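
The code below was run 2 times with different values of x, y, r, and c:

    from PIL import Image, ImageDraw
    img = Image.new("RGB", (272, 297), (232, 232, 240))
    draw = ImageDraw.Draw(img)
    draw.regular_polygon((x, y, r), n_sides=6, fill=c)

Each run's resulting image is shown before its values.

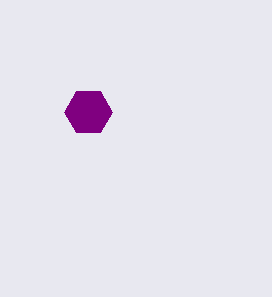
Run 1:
x = 88, y = 112, r = 24, c = 'purple'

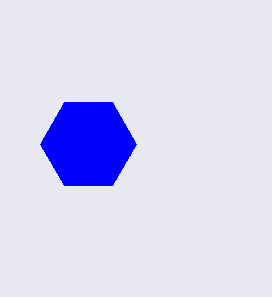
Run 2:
x = 88; y = 144; r = 48; c = 'blue'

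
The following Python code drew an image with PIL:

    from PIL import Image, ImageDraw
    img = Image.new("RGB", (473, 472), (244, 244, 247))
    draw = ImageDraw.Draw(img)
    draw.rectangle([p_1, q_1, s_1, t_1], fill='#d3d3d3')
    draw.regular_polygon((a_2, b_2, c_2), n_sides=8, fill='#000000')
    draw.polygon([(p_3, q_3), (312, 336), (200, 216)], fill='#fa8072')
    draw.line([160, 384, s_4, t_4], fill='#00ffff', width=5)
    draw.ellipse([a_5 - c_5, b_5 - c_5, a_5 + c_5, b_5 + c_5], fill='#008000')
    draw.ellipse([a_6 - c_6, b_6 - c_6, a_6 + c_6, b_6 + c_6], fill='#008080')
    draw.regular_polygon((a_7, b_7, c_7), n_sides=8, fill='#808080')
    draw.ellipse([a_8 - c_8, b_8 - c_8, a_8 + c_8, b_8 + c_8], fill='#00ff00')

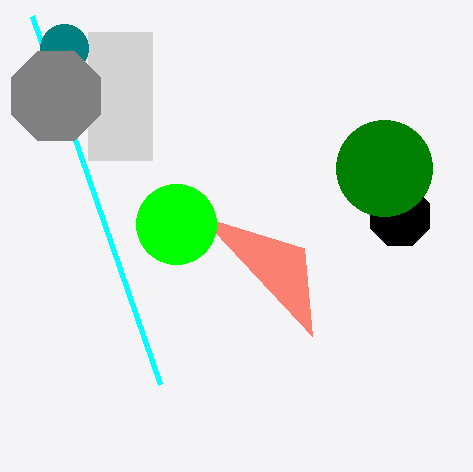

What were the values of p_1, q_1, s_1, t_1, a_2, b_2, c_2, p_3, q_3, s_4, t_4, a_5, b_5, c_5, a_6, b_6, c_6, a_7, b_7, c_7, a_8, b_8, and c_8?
p_1 = 88, q_1 = 32, s_1 = 152, t_1 = 160, a_2 = 400, b_2 = 216, c_2 = 32, p_3 = 304, q_3 = 248, s_4 = 32, t_4 = 16, a_5 = 384, b_5 = 168, c_5 = 48, a_6 = 64, b_6 = 48, c_6 = 24, a_7 = 56, b_7 = 96, c_7 = 48, a_8 = 176, b_8 = 224, c_8 = 40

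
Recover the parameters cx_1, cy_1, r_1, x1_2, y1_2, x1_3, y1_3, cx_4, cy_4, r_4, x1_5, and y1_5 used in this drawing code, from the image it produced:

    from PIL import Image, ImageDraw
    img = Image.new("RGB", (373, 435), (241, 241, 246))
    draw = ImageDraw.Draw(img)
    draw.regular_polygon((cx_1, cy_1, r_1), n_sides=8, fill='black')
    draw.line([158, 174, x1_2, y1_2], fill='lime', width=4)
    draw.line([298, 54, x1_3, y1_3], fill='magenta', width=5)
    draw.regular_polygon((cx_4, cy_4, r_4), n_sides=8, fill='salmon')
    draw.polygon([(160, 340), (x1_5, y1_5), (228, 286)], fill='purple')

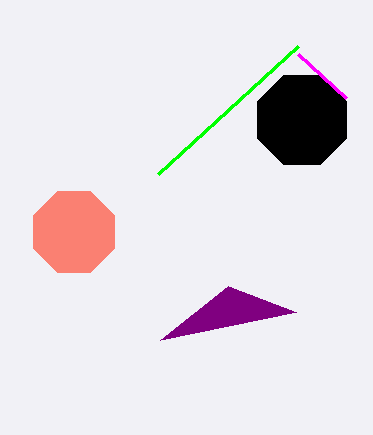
cx_1 = 302
cy_1 = 120
r_1 = 48
x1_2 = 298
y1_2 = 46
x1_3 = 346
y1_3 = 98
cx_4 = 74
cy_4 = 232
r_4 = 44
x1_5 = 296
y1_5 = 312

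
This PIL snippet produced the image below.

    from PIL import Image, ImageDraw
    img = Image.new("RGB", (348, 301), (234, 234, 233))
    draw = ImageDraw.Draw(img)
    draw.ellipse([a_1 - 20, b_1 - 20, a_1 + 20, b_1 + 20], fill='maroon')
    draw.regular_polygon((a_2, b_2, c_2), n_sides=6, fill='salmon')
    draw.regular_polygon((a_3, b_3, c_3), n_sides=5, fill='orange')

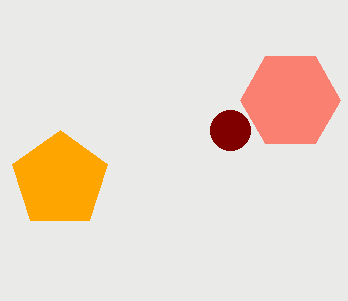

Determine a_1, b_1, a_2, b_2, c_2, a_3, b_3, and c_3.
a_1 = 230, b_1 = 130, a_2 = 290, b_2 = 100, c_2 = 50, a_3 = 60, b_3 = 180, c_3 = 50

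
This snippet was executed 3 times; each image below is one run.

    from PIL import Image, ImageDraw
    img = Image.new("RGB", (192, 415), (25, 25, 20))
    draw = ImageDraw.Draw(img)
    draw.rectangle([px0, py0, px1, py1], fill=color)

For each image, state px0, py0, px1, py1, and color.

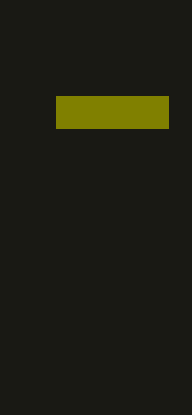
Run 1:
px0 = 56; py0 = 96; px1 = 168; py1 = 128; color = 'olive'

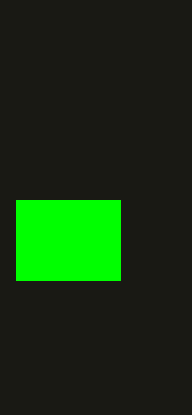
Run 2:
px0 = 16; py0 = 200; px1 = 120; py1 = 280; color = 'lime'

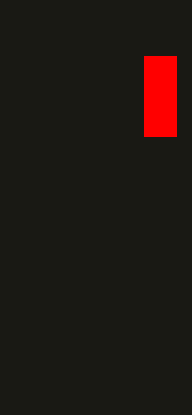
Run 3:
px0 = 144
py0 = 56
px1 = 176
py1 = 136
color = 'red'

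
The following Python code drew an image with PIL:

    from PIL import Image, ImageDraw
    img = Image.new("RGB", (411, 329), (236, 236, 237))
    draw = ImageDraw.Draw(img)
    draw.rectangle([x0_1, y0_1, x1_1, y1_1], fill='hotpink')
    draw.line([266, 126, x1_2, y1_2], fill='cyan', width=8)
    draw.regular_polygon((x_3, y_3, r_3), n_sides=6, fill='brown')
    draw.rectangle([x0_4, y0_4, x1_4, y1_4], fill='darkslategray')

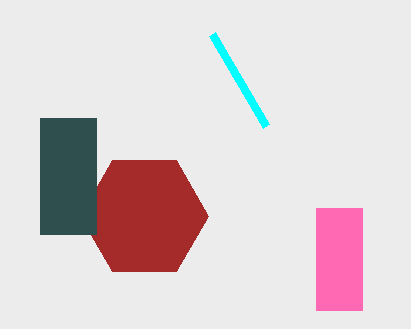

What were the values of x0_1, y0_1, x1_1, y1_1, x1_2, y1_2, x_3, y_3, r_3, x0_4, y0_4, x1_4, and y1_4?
x0_1 = 316; y0_1 = 208; x1_1 = 362; y1_1 = 310; x1_2 = 212; y1_2 = 34; x_3 = 144; y_3 = 216; r_3 = 64; x0_4 = 40; y0_4 = 118; x1_4 = 96; y1_4 = 234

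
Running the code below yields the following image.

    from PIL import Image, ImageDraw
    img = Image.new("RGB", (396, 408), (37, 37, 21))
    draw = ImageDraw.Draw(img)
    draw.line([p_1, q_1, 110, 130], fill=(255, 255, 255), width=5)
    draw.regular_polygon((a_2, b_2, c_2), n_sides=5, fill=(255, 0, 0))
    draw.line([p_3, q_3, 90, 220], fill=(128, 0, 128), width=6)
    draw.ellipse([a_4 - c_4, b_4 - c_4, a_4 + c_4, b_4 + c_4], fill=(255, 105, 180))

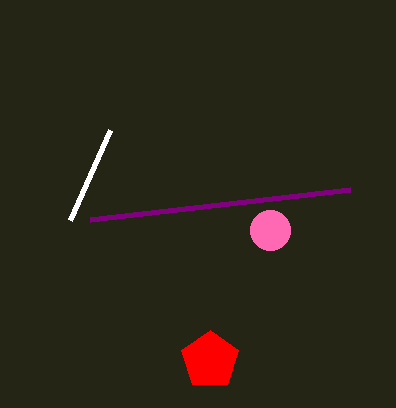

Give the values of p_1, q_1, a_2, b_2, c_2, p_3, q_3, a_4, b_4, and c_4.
p_1 = 70
q_1 = 220
a_2 = 210
b_2 = 360
c_2 = 30
p_3 = 350
q_3 = 190
a_4 = 270
b_4 = 230
c_4 = 20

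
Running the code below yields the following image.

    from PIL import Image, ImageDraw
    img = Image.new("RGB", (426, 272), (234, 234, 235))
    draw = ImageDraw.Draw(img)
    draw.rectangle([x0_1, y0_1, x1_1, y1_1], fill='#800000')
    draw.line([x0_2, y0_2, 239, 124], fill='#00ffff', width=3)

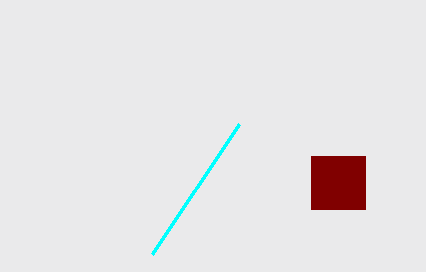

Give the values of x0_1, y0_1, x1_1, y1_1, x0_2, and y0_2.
x0_1 = 311; y0_1 = 156; x1_1 = 365; y1_1 = 209; x0_2 = 152; y0_2 = 254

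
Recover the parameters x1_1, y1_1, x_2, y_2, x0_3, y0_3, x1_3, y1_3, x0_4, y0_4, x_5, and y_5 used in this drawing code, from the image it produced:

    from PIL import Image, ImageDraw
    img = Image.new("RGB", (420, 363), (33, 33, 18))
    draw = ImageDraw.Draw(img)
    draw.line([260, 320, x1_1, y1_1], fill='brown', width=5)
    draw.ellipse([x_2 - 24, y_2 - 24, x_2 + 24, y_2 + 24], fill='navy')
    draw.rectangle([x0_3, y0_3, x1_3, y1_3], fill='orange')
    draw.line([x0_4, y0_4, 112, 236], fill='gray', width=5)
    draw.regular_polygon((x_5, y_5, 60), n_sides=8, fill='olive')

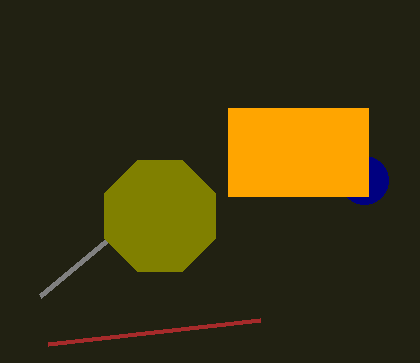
x1_1 = 48; y1_1 = 344; x_2 = 364; y_2 = 180; x0_3 = 228; y0_3 = 108; x1_3 = 368; y1_3 = 196; x0_4 = 40; y0_4 = 296; x_5 = 160; y_5 = 216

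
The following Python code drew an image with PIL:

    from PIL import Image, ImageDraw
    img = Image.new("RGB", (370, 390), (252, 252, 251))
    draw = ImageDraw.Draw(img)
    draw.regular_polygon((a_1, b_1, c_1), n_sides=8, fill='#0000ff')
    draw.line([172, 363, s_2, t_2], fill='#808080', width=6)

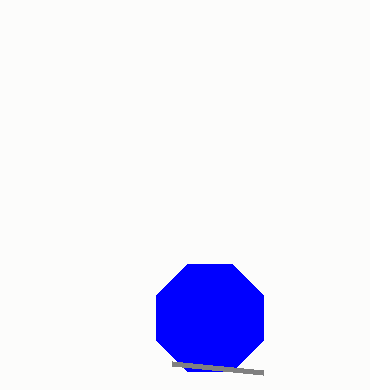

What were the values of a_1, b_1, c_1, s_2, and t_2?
a_1 = 210, b_1 = 318, c_1 = 58, s_2 = 263, t_2 = 372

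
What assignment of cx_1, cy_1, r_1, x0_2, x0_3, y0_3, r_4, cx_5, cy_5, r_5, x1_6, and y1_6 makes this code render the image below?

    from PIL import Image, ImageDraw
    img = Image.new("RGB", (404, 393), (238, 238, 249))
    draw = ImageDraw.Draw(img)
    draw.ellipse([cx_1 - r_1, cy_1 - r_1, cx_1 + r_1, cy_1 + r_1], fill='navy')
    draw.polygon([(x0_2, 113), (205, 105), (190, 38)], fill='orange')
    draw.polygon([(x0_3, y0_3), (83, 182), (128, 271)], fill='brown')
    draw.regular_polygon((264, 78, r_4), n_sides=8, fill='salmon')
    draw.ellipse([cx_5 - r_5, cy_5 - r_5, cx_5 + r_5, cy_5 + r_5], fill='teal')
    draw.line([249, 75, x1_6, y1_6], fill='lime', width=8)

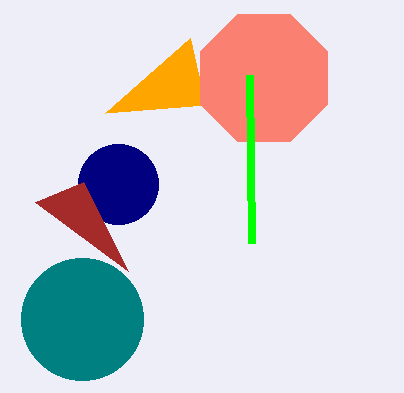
cx_1 = 118; cy_1 = 184; r_1 = 40; x0_2 = 105; x0_3 = 35; y0_3 = 202; r_4 = 69; cx_5 = 82; cy_5 = 319; r_5 = 61; x1_6 = 251; y1_6 = 243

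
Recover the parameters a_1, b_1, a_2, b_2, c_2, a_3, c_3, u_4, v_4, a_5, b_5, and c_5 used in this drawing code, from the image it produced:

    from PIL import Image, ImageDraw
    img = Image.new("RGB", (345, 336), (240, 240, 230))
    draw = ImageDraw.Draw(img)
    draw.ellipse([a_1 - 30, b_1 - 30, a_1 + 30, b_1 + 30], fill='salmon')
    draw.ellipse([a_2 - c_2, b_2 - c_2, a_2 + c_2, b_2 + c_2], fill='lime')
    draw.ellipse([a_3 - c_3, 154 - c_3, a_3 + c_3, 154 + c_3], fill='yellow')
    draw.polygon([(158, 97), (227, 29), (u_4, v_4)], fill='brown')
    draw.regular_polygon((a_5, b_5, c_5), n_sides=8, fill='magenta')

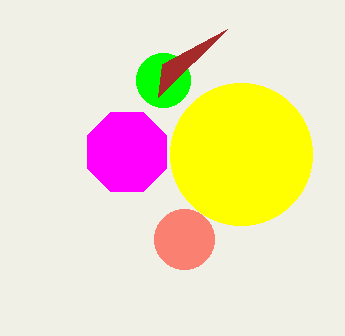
a_1 = 184; b_1 = 239; a_2 = 163; b_2 = 80; c_2 = 27; a_3 = 241; c_3 = 71; u_4 = 162; v_4 = 64; a_5 = 127; b_5 = 152; c_5 = 43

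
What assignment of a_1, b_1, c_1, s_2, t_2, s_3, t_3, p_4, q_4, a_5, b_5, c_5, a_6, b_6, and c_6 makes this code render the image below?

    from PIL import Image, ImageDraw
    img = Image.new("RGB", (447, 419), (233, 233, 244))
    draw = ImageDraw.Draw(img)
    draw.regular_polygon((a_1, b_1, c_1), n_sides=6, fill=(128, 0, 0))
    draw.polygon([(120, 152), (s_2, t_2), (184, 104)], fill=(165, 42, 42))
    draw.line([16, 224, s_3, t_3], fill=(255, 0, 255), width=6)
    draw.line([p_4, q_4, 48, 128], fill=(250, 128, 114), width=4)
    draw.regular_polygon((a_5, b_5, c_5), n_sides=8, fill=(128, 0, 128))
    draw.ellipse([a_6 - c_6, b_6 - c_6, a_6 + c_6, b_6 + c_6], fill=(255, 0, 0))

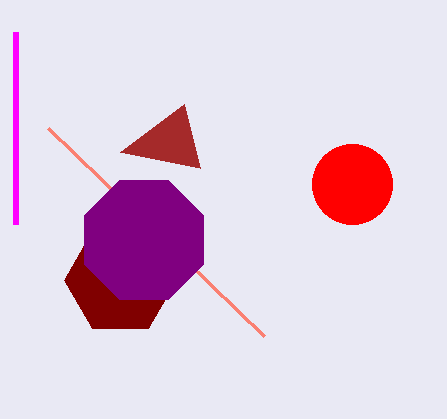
a_1 = 120; b_1 = 280; c_1 = 56; s_2 = 200; t_2 = 168; s_3 = 16; t_3 = 32; p_4 = 264; q_4 = 336; a_5 = 144; b_5 = 240; c_5 = 64; a_6 = 352; b_6 = 184; c_6 = 40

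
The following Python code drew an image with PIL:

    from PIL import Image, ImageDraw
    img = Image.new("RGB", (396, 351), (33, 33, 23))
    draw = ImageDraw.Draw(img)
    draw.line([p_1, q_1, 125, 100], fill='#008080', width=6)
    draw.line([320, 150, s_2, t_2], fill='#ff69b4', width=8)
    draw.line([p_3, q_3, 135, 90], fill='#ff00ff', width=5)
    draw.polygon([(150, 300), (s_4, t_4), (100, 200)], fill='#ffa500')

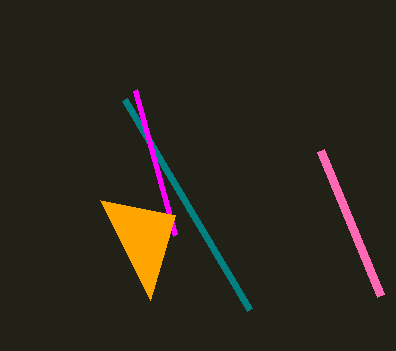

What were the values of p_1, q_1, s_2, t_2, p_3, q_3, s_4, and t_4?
p_1 = 250
q_1 = 310
s_2 = 380
t_2 = 295
p_3 = 175
q_3 = 235
s_4 = 175
t_4 = 215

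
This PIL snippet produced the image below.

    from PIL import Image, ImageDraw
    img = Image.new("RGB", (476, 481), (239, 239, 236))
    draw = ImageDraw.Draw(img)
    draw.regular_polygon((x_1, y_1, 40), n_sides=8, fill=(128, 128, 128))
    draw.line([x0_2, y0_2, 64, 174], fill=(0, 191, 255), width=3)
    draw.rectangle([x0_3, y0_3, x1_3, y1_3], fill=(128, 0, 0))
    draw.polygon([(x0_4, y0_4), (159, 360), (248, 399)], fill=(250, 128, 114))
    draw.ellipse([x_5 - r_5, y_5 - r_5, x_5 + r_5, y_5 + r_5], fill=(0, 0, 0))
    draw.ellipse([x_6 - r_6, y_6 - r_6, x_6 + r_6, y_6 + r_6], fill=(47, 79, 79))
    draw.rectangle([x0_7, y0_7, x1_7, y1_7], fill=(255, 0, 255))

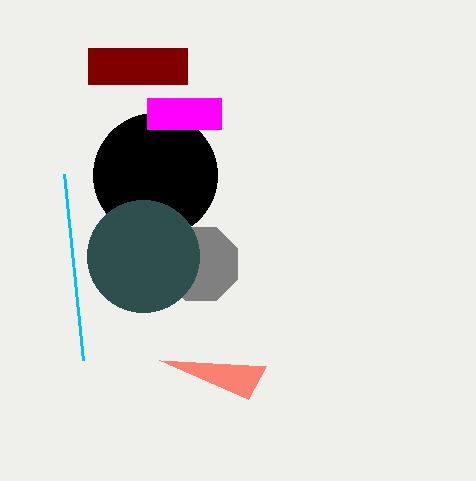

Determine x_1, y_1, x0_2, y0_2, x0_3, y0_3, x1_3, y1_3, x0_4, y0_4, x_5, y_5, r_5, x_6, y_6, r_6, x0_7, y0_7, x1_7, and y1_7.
x_1 = 201
y_1 = 264
x0_2 = 83
y0_2 = 360
x0_3 = 88
y0_3 = 48
x1_3 = 187
y1_3 = 84
x0_4 = 266
y0_4 = 366
x_5 = 155
y_5 = 175
r_5 = 62
x_6 = 143
y_6 = 256
r_6 = 56
x0_7 = 147
y0_7 = 98
x1_7 = 221
y1_7 = 129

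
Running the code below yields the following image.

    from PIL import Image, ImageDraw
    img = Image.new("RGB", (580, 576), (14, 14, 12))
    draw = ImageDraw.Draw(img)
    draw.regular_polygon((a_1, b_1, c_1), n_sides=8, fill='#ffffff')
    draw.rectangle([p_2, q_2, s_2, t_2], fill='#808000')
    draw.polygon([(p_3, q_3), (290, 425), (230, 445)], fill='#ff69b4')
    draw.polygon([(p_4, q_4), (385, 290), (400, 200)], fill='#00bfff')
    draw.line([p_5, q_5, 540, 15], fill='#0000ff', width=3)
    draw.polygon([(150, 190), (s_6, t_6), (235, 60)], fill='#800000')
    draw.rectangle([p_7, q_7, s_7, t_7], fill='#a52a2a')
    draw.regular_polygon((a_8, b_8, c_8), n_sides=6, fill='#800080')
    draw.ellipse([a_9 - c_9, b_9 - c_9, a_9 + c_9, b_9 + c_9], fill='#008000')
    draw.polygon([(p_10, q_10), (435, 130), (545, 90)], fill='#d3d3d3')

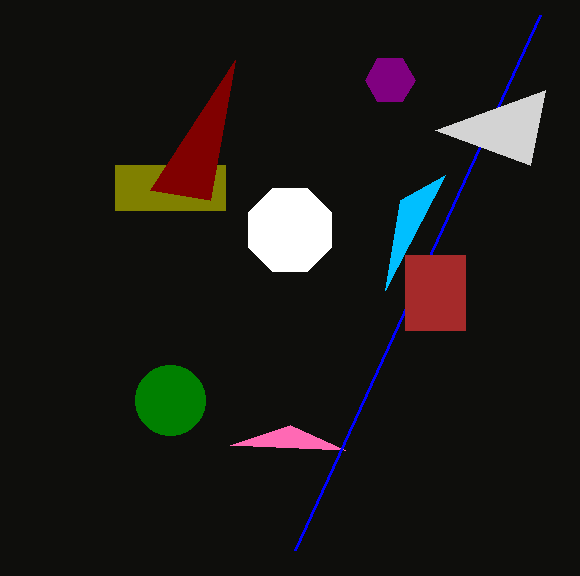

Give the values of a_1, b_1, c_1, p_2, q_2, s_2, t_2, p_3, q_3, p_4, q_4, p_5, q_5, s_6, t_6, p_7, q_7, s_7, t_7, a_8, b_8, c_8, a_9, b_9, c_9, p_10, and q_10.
a_1 = 290
b_1 = 230
c_1 = 45
p_2 = 115
q_2 = 165
s_2 = 225
t_2 = 210
p_3 = 345
q_3 = 450
p_4 = 445
q_4 = 175
p_5 = 295
q_5 = 550
s_6 = 210
t_6 = 200
p_7 = 405
q_7 = 255
s_7 = 465
t_7 = 330
a_8 = 390
b_8 = 80
c_8 = 25
a_9 = 170
b_9 = 400
c_9 = 35
p_10 = 530
q_10 = 165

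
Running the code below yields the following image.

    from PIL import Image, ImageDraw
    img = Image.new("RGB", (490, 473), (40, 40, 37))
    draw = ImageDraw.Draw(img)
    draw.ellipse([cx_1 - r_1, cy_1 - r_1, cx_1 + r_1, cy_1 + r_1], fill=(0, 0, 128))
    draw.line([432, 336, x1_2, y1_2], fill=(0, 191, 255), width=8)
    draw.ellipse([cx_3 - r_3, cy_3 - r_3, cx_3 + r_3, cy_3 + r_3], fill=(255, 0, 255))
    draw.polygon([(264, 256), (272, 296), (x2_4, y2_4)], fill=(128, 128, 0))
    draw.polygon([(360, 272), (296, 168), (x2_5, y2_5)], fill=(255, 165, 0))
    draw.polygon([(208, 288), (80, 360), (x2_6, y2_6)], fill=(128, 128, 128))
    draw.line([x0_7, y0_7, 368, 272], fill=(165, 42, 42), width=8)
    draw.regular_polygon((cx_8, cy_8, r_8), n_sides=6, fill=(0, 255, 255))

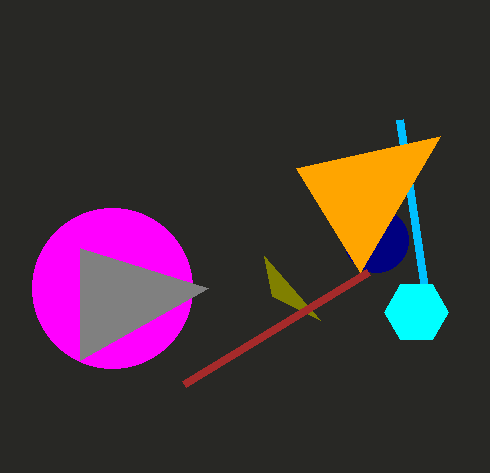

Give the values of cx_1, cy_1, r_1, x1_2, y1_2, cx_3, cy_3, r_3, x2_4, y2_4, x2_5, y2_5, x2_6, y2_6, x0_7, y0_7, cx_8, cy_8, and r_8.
cx_1 = 376, cy_1 = 240, r_1 = 32, x1_2 = 400, y1_2 = 120, cx_3 = 112, cy_3 = 288, r_3 = 80, x2_4 = 320, y2_4 = 320, x2_5 = 440, y2_5 = 136, x2_6 = 80, y2_6 = 248, x0_7 = 184, y0_7 = 384, cx_8 = 416, cy_8 = 312, r_8 = 32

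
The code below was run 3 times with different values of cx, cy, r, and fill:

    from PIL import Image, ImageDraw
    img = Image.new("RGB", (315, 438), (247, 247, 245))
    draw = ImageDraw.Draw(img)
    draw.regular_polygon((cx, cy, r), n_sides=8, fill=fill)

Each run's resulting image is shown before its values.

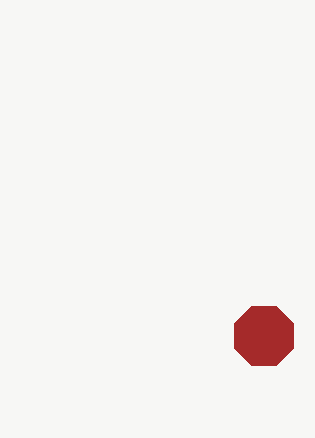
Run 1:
cx = 264, cy = 336, r = 32, fill = 'brown'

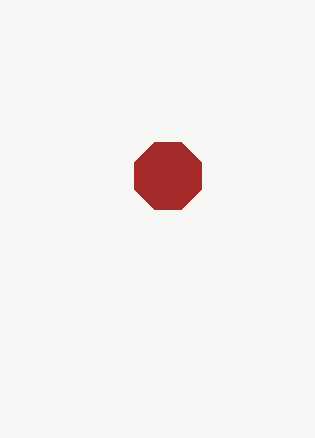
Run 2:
cx = 168; cy = 176; r = 36; fill = 'brown'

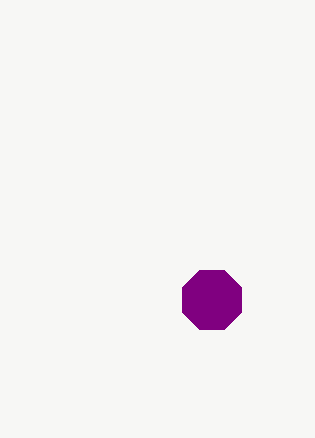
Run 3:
cx = 212
cy = 300
r = 32
fill = 'purple'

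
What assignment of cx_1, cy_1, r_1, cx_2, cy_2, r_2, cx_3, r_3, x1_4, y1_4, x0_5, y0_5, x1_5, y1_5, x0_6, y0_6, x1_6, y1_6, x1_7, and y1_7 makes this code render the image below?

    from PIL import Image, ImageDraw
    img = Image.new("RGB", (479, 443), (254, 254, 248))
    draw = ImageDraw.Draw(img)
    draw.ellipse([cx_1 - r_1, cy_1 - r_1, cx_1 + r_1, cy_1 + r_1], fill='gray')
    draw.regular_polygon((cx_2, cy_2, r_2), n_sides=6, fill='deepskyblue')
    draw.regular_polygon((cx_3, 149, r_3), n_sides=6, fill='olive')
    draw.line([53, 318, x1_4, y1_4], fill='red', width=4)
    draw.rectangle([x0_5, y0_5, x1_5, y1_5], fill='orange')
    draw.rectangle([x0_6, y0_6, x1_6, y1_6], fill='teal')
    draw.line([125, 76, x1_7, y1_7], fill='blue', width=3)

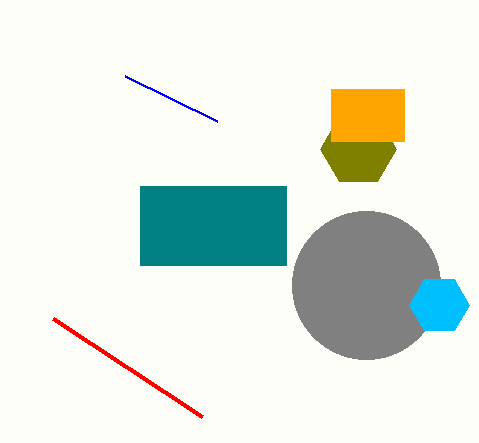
cx_1 = 366
cy_1 = 285
r_1 = 74
cx_2 = 439
cy_2 = 305
r_2 = 30
cx_3 = 358
r_3 = 38
x1_4 = 202
y1_4 = 416
x0_5 = 331
y0_5 = 89
x1_5 = 404
y1_5 = 141
x0_6 = 140
y0_6 = 186
x1_6 = 286
y1_6 = 265
x1_7 = 217
y1_7 = 121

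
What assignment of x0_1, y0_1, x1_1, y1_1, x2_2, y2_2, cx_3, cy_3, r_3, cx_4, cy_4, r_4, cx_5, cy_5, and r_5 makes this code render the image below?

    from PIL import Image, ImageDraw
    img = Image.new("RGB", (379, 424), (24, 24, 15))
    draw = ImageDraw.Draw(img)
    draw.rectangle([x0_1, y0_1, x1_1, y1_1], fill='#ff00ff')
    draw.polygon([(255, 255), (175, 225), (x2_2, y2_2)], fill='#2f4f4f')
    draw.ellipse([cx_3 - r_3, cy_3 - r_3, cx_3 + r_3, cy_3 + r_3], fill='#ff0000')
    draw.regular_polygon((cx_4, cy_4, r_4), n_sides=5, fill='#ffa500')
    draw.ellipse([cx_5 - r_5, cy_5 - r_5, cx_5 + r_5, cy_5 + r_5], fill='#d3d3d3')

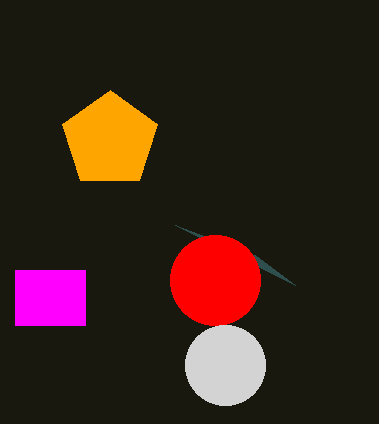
x0_1 = 15, y0_1 = 270, x1_1 = 85, y1_1 = 325, x2_2 = 295, y2_2 = 285, cx_3 = 215, cy_3 = 280, r_3 = 45, cx_4 = 110, cy_4 = 140, r_4 = 50, cx_5 = 225, cy_5 = 365, r_5 = 40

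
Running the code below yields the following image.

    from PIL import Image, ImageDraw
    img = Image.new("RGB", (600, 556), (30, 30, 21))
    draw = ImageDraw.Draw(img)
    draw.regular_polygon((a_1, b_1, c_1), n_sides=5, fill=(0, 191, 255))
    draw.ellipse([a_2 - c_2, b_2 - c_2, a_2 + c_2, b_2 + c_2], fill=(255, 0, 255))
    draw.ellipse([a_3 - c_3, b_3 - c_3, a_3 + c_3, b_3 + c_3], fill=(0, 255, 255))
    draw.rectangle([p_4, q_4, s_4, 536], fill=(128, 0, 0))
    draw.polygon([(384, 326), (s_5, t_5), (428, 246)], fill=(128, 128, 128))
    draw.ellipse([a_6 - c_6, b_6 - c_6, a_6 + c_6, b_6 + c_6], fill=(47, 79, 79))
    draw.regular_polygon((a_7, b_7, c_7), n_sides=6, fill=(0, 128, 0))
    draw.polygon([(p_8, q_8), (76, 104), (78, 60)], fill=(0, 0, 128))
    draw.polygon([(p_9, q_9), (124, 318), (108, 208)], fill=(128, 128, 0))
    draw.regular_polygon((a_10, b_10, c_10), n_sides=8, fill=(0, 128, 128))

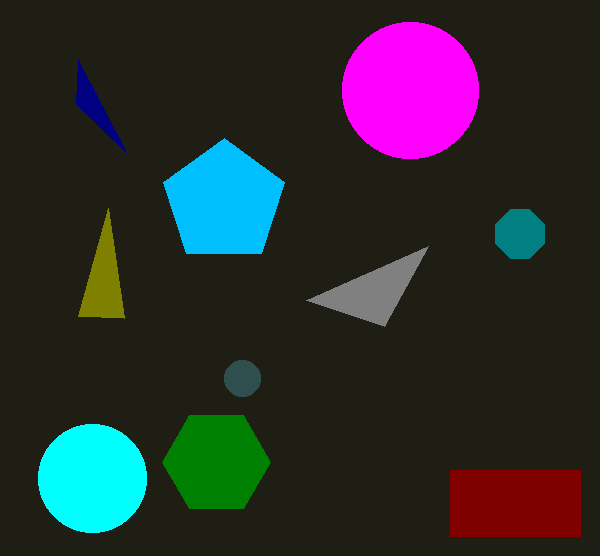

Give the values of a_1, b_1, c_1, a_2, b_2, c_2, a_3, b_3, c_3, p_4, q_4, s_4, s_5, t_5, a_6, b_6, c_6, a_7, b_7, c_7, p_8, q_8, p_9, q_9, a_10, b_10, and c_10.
a_1 = 224
b_1 = 202
c_1 = 64
a_2 = 410
b_2 = 90
c_2 = 68
a_3 = 92
b_3 = 478
c_3 = 54
p_4 = 450
q_4 = 470
s_4 = 580
s_5 = 306
t_5 = 300
a_6 = 242
b_6 = 378
c_6 = 18
a_7 = 216
b_7 = 462
c_7 = 54
p_8 = 126
q_8 = 152
p_9 = 78
q_9 = 316
a_10 = 520
b_10 = 234
c_10 = 26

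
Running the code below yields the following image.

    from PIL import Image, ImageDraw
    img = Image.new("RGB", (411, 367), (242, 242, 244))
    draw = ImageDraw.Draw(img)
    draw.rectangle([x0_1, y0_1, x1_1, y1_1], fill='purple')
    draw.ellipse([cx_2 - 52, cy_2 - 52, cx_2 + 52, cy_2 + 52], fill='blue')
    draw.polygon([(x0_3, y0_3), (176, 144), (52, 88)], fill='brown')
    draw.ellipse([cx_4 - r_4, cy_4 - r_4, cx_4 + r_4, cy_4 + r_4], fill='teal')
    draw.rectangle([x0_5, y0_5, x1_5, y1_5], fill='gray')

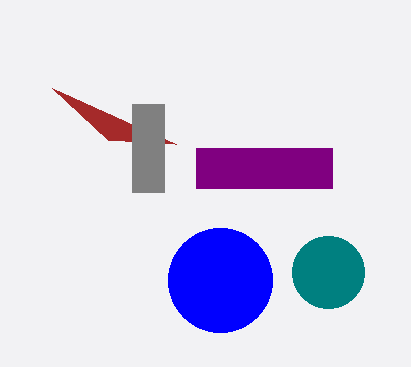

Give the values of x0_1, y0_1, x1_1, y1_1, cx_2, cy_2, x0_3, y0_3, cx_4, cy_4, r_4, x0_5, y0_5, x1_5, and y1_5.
x0_1 = 196, y0_1 = 148, x1_1 = 332, y1_1 = 188, cx_2 = 220, cy_2 = 280, x0_3 = 108, y0_3 = 140, cx_4 = 328, cy_4 = 272, r_4 = 36, x0_5 = 132, y0_5 = 104, x1_5 = 164, y1_5 = 192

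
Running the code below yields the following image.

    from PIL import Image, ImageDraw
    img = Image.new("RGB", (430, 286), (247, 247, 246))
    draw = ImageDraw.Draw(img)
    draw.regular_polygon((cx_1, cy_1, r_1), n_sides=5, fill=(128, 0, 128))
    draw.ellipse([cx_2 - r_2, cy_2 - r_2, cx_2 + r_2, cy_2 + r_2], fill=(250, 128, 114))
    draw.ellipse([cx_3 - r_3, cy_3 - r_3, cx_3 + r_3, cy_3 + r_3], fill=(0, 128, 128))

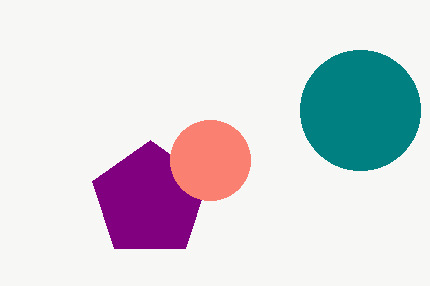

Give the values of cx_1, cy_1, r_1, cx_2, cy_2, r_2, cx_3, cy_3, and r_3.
cx_1 = 150; cy_1 = 200; r_1 = 60; cx_2 = 210; cy_2 = 160; r_2 = 40; cx_3 = 360; cy_3 = 110; r_3 = 60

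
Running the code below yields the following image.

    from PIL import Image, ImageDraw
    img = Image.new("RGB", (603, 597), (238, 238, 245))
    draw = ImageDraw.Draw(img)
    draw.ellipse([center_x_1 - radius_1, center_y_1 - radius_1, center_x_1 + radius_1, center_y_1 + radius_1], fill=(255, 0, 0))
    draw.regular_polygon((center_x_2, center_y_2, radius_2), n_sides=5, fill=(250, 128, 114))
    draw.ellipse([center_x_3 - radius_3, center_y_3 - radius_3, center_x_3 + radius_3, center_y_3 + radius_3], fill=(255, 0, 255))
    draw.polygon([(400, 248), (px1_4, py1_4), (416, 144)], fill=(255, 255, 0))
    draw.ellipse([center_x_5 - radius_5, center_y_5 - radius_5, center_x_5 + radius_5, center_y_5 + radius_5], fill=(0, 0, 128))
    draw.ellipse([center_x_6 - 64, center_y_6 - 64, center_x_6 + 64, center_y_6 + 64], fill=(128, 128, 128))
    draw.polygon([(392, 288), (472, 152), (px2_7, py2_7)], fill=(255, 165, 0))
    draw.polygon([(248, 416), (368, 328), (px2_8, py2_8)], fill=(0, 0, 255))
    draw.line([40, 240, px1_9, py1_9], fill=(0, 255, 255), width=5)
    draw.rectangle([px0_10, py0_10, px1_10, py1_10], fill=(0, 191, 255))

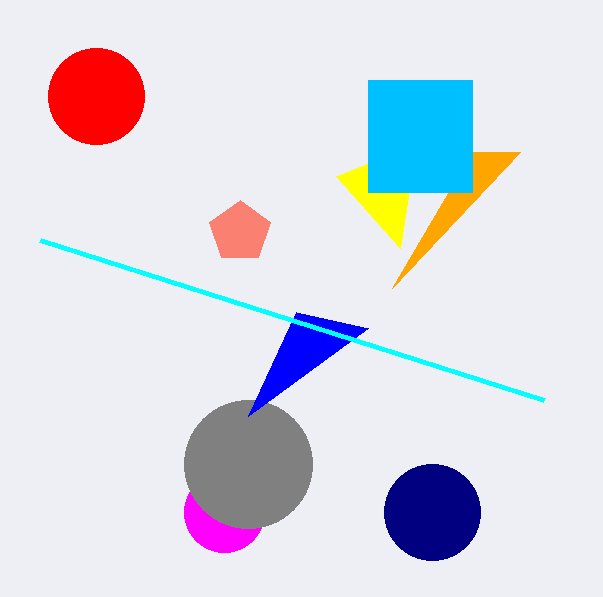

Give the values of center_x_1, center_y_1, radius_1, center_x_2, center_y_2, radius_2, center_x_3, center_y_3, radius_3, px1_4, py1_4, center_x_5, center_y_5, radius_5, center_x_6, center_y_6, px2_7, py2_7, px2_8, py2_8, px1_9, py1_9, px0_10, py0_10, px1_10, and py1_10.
center_x_1 = 96; center_y_1 = 96; radius_1 = 48; center_x_2 = 240; center_y_2 = 232; radius_2 = 32; center_x_3 = 224; center_y_3 = 512; radius_3 = 40; px1_4 = 336; py1_4 = 176; center_x_5 = 432; center_y_5 = 512; radius_5 = 48; center_x_6 = 248; center_y_6 = 464; px2_7 = 520; py2_7 = 152; px2_8 = 296; py2_8 = 312; px1_9 = 544; py1_9 = 400; px0_10 = 368; py0_10 = 80; px1_10 = 472; py1_10 = 192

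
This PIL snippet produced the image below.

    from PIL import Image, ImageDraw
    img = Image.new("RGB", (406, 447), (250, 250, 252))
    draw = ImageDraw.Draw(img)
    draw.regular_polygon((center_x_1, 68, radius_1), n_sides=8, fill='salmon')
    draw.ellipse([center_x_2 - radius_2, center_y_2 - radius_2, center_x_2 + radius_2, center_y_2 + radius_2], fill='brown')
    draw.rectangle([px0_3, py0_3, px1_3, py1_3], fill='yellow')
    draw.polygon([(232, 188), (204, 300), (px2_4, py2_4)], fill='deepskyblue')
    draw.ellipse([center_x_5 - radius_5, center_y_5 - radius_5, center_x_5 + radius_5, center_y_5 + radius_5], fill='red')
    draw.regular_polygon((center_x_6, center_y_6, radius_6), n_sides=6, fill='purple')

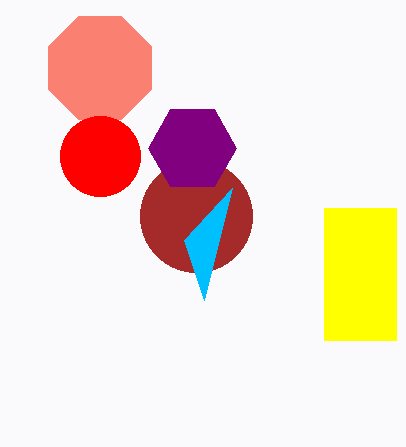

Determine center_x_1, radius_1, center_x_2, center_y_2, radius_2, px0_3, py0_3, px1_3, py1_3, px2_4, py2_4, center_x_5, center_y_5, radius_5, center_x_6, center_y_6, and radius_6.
center_x_1 = 100
radius_1 = 56
center_x_2 = 196
center_y_2 = 216
radius_2 = 56
px0_3 = 324
py0_3 = 208
px1_3 = 396
py1_3 = 340
px2_4 = 184
py2_4 = 240
center_x_5 = 100
center_y_5 = 156
radius_5 = 40
center_x_6 = 192
center_y_6 = 148
radius_6 = 44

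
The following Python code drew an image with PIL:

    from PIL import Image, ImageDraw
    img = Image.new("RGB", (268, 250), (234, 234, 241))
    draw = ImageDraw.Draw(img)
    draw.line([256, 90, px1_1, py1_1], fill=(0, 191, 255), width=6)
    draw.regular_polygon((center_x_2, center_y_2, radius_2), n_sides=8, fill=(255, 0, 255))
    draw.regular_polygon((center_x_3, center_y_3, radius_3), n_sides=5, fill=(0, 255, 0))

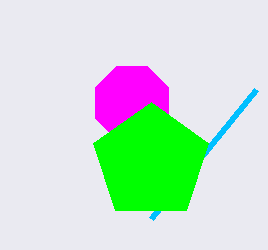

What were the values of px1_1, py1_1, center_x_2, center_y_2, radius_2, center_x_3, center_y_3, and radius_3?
px1_1 = 151; py1_1 = 219; center_x_2 = 132; center_y_2 = 103; radius_2 = 40; center_x_3 = 151; center_y_3 = 162; radius_3 = 60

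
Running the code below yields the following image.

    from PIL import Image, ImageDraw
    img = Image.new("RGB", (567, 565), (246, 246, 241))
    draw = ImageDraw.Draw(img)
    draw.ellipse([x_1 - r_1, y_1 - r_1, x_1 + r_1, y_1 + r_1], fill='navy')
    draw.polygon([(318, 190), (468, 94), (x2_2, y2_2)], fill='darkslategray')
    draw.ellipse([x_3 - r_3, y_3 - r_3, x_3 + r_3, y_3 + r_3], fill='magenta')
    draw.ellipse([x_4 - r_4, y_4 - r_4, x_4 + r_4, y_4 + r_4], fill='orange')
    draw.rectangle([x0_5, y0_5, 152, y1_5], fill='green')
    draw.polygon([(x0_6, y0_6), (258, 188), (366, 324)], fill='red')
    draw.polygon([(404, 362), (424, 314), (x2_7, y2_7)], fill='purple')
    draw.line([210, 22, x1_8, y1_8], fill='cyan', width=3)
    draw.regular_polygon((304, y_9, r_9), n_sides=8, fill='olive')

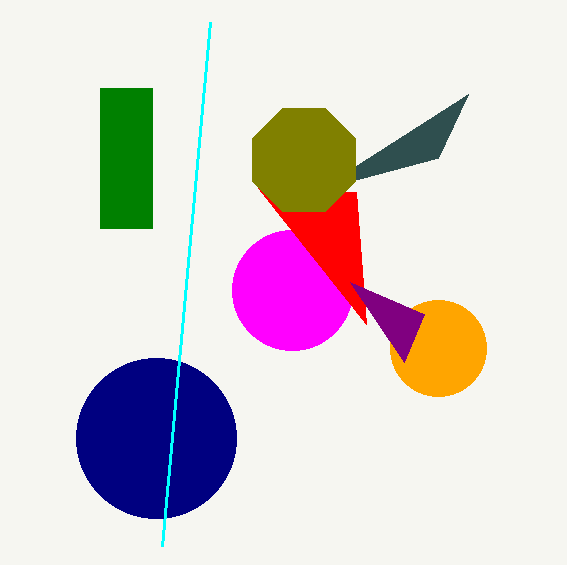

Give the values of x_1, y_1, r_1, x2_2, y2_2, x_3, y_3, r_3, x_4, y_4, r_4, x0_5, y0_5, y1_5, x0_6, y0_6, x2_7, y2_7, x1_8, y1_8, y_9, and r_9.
x_1 = 156
y_1 = 438
r_1 = 80
x2_2 = 438
y2_2 = 158
x_3 = 292
y_3 = 290
r_3 = 60
x_4 = 438
y_4 = 348
r_4 = 48
x0_5 = 100
y0_5 = 88
y1_5 = 228
x0_6 = 356
y0_6 = 192
x2_7 = 350
y2_7 = 282
x1_8 = 162
y1_8 = 546
y_9 = 160
r_9 = 56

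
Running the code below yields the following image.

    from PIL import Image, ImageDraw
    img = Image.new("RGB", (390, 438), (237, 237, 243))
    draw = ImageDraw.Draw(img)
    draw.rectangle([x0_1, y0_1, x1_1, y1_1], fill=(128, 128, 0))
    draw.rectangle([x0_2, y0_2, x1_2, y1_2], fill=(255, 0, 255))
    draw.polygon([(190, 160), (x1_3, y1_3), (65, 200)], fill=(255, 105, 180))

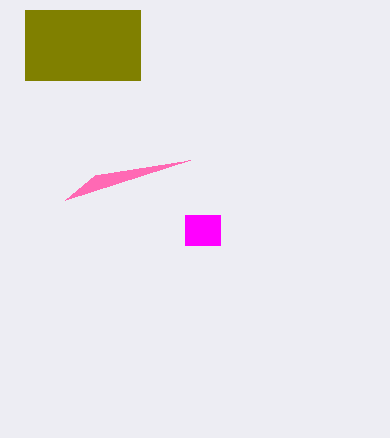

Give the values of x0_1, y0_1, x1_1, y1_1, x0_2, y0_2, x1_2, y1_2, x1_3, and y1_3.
x0_1 = 25
y0_1 = 10
x1_1 = 140
y1_1 = 80
x0_2 = 185
y0_2 = 215
x1_2 = 220
y1_2 = 245
x1_3 = 95
y1_3 = 175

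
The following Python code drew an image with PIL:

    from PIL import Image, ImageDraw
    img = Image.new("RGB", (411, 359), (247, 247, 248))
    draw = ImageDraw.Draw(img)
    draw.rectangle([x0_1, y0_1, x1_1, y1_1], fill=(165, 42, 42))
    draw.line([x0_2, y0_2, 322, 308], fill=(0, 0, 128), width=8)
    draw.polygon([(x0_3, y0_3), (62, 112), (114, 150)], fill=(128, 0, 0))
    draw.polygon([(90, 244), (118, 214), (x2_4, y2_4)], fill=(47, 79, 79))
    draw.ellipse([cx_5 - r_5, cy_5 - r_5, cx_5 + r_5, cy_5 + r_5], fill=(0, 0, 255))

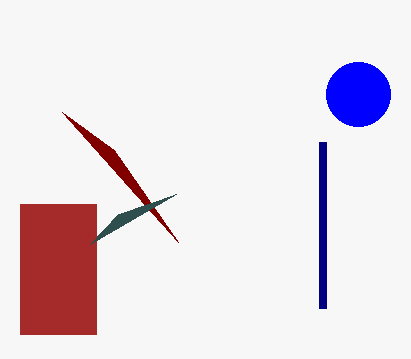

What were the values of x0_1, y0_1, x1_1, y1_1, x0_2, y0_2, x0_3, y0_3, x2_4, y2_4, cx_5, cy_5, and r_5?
x0_1 = 20; y0_1 = 204; x1_1 = 96; y1_1 = 334; x0_2 = 322; y0_2 = 142; x0_3 = 178; y0_3 = 242; x2_4 = 176; y2_4 = 194; cx_5 = 358; cy_5 = 94; r_5 = 32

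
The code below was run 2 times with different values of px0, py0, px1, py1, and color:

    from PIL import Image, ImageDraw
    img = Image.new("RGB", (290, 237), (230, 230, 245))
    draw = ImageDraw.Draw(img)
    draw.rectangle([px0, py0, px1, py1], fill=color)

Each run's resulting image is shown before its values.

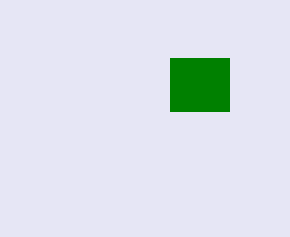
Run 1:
px0 = 170, py0 = 58, px1 = 229, py1 = 111, color = 'green'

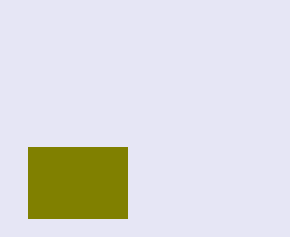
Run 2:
px0 = 28, py0 = 147, px1 = 127, py1 = 218, color = 'olive'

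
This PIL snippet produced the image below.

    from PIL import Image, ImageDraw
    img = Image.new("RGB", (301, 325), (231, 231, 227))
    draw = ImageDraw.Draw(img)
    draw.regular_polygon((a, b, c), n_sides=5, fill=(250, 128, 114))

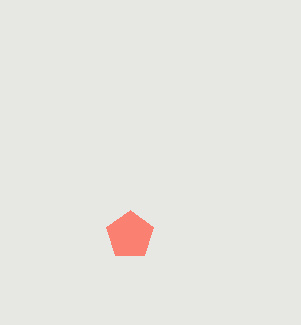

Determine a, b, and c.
a = 130, b = 235, c = 25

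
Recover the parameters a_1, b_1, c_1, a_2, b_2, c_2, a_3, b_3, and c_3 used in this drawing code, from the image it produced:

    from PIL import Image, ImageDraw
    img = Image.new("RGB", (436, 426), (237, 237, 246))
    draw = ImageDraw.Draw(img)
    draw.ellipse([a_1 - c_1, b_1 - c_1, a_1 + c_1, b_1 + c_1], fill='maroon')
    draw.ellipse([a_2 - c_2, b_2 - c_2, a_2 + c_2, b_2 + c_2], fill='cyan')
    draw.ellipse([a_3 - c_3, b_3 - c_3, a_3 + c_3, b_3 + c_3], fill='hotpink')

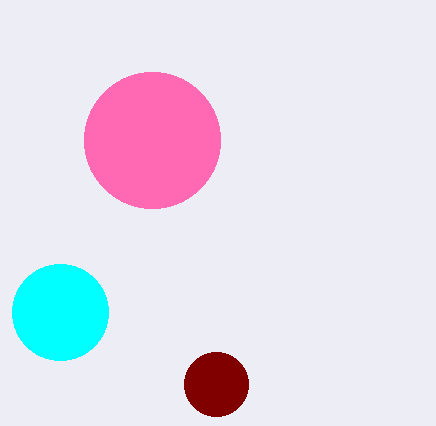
a_1 = 216; b_1 = 384; c_1 = 32; a_2 = 60; b_2 = 312; c_2 = 48; a_3 = 152; b_3 = 140; c_3 = 68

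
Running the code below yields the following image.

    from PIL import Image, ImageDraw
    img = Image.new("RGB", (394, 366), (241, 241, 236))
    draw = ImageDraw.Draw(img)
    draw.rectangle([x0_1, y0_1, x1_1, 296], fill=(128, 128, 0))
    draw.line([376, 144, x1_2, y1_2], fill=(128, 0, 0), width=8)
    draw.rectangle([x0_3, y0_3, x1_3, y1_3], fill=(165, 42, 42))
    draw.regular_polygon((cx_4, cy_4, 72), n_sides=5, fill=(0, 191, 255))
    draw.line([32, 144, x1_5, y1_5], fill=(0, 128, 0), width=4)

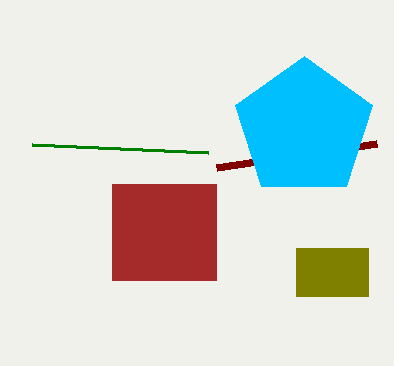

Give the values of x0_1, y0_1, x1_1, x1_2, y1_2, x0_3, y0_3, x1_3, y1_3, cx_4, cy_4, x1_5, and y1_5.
x0_1 = 296; y0_1 = 248; x1_1 = 368; x1_2 = 216; y1_2 = 168; x0_3 = 112; y0_3 = 184; x1_3 = 216; y1_3 = 280; cx_4 = 304; cy_4 = 128; x1_5 = 208; y1_5 = 152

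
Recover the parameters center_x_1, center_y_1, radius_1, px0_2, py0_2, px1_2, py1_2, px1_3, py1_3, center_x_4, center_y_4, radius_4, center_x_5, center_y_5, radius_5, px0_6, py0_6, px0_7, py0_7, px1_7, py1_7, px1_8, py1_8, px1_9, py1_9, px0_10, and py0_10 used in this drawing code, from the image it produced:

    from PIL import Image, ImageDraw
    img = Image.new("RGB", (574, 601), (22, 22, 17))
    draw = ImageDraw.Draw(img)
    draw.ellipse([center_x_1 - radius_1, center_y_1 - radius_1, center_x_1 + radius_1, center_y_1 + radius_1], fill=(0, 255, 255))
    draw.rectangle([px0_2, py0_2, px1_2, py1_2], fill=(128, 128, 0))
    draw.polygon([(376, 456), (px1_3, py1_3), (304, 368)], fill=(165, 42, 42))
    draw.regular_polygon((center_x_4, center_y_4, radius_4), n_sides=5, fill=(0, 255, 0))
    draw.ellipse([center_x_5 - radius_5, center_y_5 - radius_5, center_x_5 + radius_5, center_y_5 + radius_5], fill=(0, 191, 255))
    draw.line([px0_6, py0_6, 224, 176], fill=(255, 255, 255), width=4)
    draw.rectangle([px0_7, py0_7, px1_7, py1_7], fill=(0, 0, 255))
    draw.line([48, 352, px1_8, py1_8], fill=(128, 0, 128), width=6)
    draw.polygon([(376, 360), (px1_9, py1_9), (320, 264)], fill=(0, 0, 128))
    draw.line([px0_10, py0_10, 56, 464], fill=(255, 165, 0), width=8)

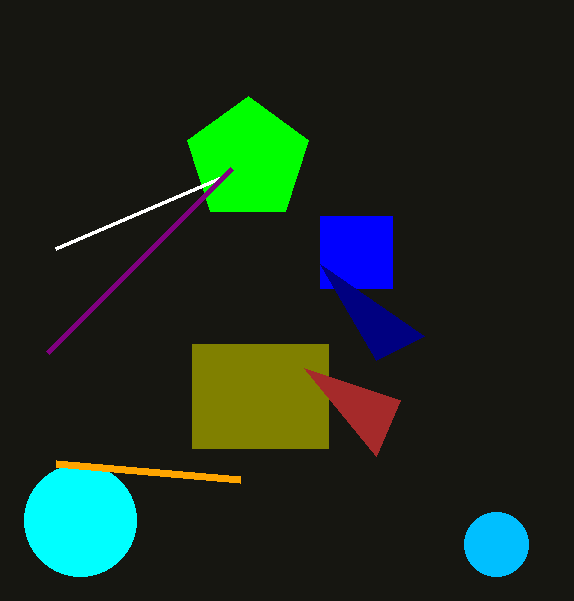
center_x_1 = 80, center_y_1 = 520, radius_1 = 56, px0_2 = 192, py0_2 = 344, px1_2 = 328, py1_2 = 448, px1_3 = 400, py1_3 = 400, center_x_4 = 248, center_y_4 = 160, radius_4 = 64, center_x_5 = 496, center_y_5 = 544, radius_5 = 32, px0_6 = 56, py0_6 = 248, px0_7 = 320, py0_7 = 216, px1_7 = 392, py1_7 = 288, px1_8 = 232, py1_8 = 168, px1_9 = 424, py1_9 = 336, px0_10 = 240, py0_10 = 480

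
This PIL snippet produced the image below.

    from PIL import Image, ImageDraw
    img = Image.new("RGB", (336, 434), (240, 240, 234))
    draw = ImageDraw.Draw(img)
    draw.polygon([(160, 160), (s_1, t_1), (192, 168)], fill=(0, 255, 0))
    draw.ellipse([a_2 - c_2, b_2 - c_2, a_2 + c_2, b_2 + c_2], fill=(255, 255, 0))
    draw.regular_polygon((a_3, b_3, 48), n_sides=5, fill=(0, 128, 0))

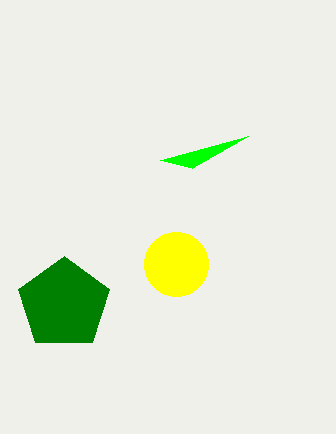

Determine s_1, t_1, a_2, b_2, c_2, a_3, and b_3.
s_1 = 248, t_1 = 136, a_2 = 176, b_2 = 264, c_2 = 32, a_3 = 64, b_3 = 304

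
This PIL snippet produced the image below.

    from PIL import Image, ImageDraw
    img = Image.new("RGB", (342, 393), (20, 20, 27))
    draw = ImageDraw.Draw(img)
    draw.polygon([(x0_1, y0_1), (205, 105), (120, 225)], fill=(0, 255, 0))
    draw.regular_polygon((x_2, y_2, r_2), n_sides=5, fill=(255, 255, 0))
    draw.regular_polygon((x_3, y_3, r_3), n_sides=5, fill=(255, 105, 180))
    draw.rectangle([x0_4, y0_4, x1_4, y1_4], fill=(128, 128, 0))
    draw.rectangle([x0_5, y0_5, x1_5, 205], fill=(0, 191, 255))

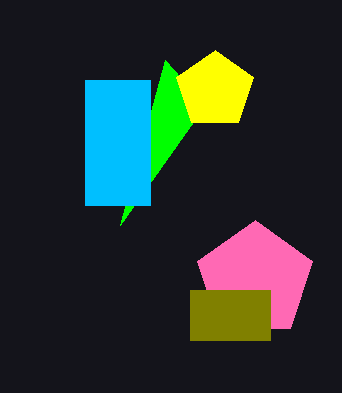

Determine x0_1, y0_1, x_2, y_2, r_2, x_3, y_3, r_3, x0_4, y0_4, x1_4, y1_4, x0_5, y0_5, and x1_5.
x0_1 = 165; y0_1 = 60; x_2 = 215; y_2 = 90; r_2 = 40; x_3 = 255; y_3 = 280; r_3 = 60; x0_4 = 190; y0_4 = 290; x1_4 = 270; y1_4 = 340; x0_5 = 85; y0_5 = 80; x1_5 = 150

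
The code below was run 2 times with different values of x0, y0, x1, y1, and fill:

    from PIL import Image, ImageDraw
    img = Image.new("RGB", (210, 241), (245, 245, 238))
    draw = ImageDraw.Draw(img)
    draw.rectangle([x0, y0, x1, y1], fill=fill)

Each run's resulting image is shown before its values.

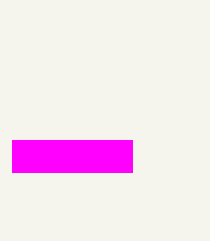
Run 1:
x0 = 12; y0 = 140; x1 = 132; y1 = 172; fill = 'magenta'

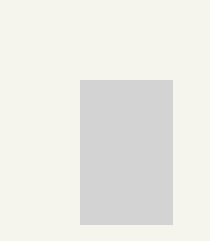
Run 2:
x0 = 80
y0 = 80
x1 = 172
y1 = 224
fill = 'lightgray'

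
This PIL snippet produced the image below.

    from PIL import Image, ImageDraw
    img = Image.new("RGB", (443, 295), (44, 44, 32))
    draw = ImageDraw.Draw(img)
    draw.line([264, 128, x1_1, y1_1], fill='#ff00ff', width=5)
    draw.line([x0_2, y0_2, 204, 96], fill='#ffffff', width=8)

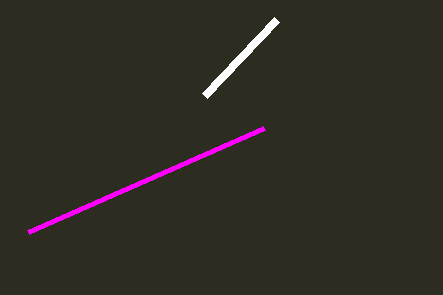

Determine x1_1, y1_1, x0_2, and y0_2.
x1_1 = 28, y1_1 = 232, x0_2 = 276, y0_2 = 20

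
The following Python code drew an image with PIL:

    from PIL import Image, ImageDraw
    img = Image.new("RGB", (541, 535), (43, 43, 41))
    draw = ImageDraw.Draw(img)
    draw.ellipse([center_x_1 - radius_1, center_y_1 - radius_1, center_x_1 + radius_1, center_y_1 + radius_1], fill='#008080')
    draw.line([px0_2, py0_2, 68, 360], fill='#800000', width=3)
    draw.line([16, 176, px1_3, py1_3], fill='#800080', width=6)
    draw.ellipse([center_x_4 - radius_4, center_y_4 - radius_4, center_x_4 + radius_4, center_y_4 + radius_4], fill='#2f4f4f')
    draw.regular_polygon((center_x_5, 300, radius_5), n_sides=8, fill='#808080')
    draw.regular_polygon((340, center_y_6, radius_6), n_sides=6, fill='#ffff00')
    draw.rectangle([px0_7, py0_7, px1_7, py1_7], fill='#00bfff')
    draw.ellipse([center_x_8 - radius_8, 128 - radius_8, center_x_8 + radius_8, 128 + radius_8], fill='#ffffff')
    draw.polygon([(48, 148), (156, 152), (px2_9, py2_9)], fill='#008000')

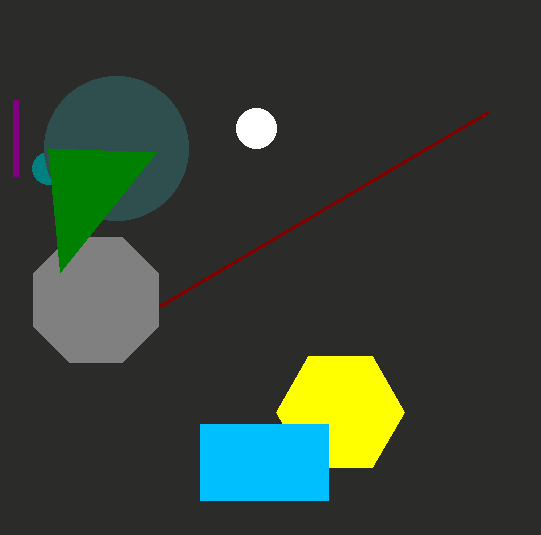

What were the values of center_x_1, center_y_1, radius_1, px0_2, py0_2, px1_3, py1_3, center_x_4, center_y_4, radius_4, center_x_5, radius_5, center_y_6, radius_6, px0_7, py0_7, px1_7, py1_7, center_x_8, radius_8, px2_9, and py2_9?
center_x_1 = 48, center_y_1 = 168, radius_1 = 16, px0_2 = 488, py0_2 = 112, px1_3 = 16, py1_3 = 100, center_x_4 = 116, center_y_4 = 148, radius_4 = 72, center_x_5 = 96, radius_5 = 68, center_y_6 = 412, radius_6 = 64, px0_7 = 200, py0_7 = 424, px1_7 = 328, py1_7 = 500, center_x_8 = 256, radius_8 = 20, px2_9 = 60, py2_9 = 272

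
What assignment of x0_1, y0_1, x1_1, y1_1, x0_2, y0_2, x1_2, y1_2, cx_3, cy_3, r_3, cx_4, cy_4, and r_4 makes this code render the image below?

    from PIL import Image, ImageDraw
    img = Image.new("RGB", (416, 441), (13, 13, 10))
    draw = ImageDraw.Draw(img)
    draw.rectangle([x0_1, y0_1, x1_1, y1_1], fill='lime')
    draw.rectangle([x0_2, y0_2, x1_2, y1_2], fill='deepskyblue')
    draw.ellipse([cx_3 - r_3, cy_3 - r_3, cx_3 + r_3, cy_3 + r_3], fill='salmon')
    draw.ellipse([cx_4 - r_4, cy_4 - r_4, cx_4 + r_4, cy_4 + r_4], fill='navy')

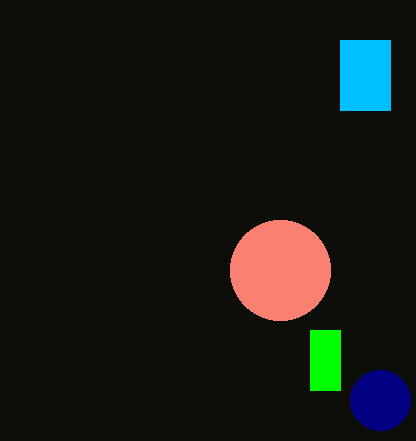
x0_1 = 310; y0_1 = 330; x1_1 = 340; y1_1 = 390; x0_2 = 340; y0_2 = 40; x1_2 = 390; y1_2 = 110; cx_3 = 280; cy_3 = 270; r_3 = 50; cx_4 = 380; cy_4 = 400; r_4 = 30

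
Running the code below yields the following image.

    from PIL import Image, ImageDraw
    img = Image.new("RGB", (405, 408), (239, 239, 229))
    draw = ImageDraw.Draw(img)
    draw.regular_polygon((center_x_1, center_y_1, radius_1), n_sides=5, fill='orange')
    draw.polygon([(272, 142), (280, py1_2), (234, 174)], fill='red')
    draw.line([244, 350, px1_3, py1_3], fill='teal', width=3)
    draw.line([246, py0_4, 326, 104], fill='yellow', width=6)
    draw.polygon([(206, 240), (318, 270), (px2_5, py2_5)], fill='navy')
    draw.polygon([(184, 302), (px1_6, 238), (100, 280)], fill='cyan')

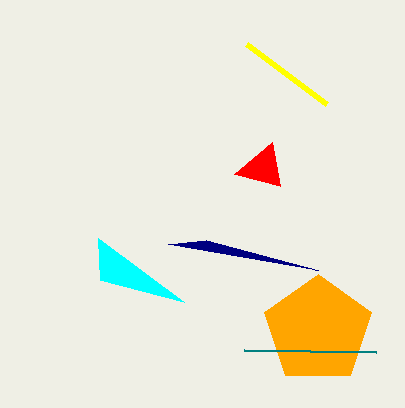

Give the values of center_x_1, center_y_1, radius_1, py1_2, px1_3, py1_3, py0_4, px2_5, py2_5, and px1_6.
center_x_1 = 318, center_y_1 = 330, radius_1 = 56, py1_2 = 186, px1_3 = 376, py1_3 = 352, py0_4 = 44, px2_5 = 168, py2_5 = 244, px1_6 = 98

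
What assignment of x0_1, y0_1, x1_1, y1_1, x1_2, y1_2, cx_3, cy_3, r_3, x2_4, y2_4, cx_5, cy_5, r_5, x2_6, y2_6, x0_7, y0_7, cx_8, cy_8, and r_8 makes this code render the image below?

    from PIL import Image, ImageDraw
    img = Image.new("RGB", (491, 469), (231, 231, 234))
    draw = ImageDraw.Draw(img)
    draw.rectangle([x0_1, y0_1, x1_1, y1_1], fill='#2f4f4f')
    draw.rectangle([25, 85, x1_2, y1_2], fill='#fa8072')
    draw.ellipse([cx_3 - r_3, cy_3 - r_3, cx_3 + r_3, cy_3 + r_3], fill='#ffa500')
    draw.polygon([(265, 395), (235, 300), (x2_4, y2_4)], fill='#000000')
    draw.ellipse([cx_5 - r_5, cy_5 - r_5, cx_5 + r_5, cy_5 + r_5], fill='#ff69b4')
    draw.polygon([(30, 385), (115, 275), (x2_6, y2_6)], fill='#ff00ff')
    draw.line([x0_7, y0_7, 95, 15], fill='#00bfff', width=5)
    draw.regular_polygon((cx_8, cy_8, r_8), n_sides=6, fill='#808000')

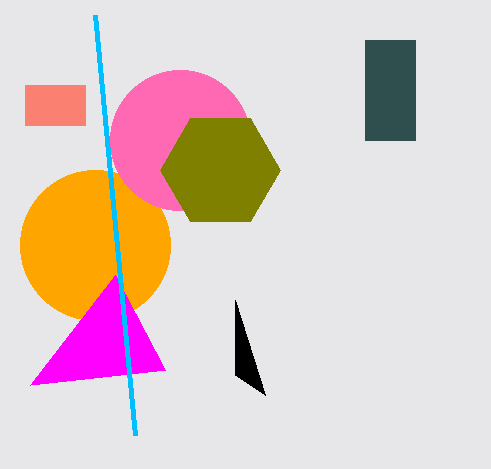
x0_1 = 365; y0_1 = 40; x1_1 = 415; y1_1 = 140; x1_2 = 85; y1_2 = 125; cx_3 = 95; cy_3 = 245; r_3 = 75; x2_4 = 235; y2_4 = 375; cx_5 = 180; cy_5 = 140; r_5 = 70; x2_6 = 165; y2_6 = 370; x0_7 = 135; y0_7 = 435; cx_8 = 220; cy_8 = 170; r_8 = 60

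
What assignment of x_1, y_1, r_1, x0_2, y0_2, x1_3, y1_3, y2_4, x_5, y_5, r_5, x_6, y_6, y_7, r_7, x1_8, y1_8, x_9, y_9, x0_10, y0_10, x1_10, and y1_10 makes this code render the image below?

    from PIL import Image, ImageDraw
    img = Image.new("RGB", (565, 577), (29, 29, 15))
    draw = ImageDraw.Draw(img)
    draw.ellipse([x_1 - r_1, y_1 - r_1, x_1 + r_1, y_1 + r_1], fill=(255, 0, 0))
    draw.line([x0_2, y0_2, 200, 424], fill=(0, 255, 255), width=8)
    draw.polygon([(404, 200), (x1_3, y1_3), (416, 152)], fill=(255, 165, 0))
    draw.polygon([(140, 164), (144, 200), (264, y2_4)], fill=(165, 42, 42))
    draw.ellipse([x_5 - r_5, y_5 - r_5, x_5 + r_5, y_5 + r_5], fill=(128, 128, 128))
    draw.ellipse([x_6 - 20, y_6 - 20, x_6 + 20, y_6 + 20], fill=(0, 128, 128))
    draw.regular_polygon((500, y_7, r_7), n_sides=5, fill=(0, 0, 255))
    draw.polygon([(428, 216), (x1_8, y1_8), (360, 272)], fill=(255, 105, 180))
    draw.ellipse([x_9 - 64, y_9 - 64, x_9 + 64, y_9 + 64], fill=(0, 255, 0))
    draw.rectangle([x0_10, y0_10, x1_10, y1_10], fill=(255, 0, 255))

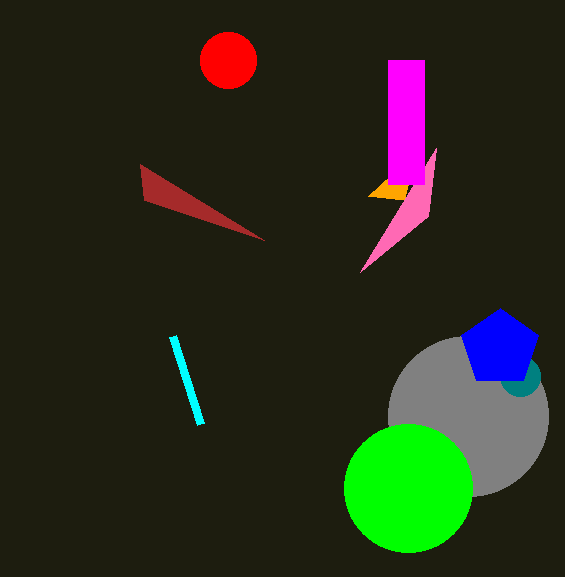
x_1 = 228; y_1 = 60; r_1 = 28; x0_2 = 172; y0_2 = 336; x1_3 = 368; y1_3 = 196; y2_4 = 240; x_5 = 468; y_5 = 416; r_5 = 80; x_6 = 520; y_6 = 376; y_7 = 348; r_7 = 40; x1_8 = 436; y1_8 = 148; x_9 = 408; y_9 = 488; x0_10 = 388; y0_10 = 60; x1_10 = 424; y1_10 = 184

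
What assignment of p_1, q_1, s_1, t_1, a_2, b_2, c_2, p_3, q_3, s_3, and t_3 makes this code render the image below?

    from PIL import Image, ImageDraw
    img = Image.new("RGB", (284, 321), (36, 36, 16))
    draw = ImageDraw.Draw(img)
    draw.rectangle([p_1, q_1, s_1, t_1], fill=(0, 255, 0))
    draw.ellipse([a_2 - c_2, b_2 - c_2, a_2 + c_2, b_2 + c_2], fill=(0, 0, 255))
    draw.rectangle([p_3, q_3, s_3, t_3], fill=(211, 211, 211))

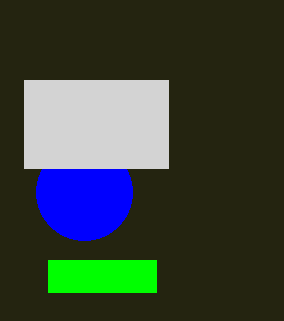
p_1 = 48; q_1 = 260; s_1 = 156; t_1 = 292; a_2 = 84; b_2 = 192; c_2 = 48; p_3 = 24; q_3 = 80; s_3 = 168; t_3 = 168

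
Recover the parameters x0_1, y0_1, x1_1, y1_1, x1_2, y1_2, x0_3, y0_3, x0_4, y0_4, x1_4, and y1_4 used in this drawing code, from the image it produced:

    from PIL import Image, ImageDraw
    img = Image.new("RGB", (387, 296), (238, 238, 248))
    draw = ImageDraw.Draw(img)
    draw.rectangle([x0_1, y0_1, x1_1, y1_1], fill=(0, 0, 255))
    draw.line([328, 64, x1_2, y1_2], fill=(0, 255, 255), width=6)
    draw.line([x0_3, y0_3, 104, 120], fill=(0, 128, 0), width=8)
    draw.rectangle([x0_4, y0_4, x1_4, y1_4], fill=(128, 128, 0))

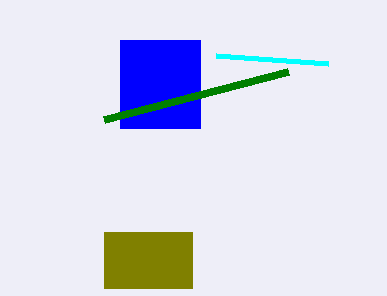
x0_1 = 120; y0_1 = 40; x1_1 = 200; y1_1 = 128; x1_2 = 216; y1_2 = 56; x0_3 = 288; y0_3 = 72; x0_4 = 104; y0_4 = 232; x1_4 = 192; y1_4 = 288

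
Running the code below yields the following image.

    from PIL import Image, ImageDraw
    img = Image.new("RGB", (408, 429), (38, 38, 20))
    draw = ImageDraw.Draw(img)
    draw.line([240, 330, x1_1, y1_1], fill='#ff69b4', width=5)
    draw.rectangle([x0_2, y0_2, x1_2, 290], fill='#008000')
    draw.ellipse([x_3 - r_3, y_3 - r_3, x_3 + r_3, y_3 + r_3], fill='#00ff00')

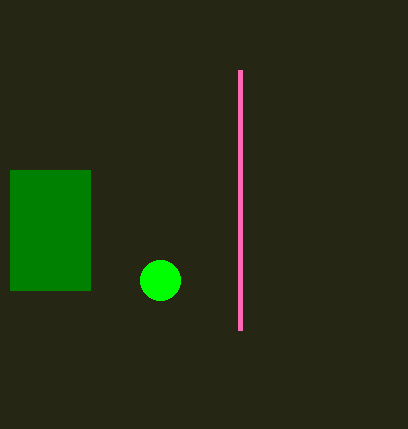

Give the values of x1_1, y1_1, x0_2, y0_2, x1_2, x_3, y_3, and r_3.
x1_1 = 240, y1_1 = 70, x0_2 = 10, y0_2 = 170, x1_2 = 90, x_3 = 160, y_3 = 280, r_3 = 20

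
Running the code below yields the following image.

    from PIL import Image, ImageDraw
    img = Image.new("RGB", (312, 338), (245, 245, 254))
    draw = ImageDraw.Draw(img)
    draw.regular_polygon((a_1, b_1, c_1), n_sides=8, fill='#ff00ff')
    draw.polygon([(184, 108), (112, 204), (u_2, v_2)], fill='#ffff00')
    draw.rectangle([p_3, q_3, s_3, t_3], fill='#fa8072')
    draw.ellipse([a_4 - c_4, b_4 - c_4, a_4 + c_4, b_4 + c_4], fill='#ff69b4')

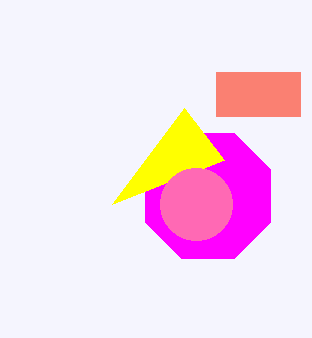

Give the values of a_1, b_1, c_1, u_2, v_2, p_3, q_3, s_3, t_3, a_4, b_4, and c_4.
a_1 = 208
b_1 = 196
c_1 = 68
u_2 = 224
v_2 = 160
p_3 = 216
q_3 = 72
s_3 = 300
t_3 = 116
a_4 = 196
b_4 = 204
c_4 = 36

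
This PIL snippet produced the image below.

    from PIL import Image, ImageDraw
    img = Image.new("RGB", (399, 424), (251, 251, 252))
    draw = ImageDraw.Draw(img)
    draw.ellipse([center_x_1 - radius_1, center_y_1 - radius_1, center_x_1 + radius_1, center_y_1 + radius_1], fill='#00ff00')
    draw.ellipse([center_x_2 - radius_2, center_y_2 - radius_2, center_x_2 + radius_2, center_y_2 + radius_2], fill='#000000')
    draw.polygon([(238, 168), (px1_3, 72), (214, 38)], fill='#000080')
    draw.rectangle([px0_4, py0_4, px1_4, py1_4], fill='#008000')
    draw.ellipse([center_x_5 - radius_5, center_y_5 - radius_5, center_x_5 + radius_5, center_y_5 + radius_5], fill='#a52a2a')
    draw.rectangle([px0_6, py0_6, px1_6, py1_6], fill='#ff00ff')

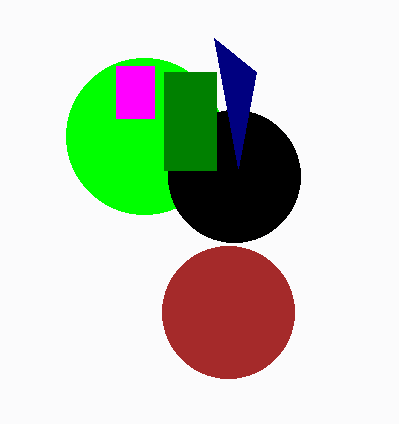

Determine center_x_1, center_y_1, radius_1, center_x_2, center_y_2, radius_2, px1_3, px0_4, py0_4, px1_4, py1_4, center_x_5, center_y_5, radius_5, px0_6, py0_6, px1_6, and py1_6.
center_x_1 = 144, center_y_1 = 136, radius_1 = 78, center_x_2 = 234, center_y_2 = 176, radius_2 = 66, px1_3 = 256, px0_4 = 164, py0_4 = 72, px1_4 = 216, py1_4 = 170, center_x_5 = 228, center_y_5 = 312, radius_5 = 66, px0_6 = 116, py0_6 = 66, px1_6 = 154, py1_6 = 118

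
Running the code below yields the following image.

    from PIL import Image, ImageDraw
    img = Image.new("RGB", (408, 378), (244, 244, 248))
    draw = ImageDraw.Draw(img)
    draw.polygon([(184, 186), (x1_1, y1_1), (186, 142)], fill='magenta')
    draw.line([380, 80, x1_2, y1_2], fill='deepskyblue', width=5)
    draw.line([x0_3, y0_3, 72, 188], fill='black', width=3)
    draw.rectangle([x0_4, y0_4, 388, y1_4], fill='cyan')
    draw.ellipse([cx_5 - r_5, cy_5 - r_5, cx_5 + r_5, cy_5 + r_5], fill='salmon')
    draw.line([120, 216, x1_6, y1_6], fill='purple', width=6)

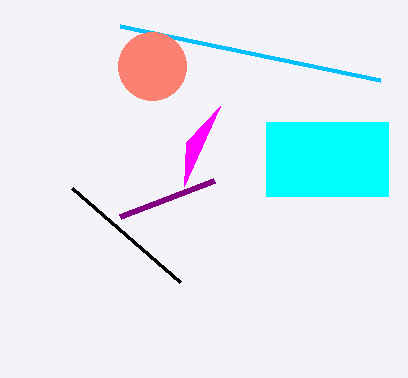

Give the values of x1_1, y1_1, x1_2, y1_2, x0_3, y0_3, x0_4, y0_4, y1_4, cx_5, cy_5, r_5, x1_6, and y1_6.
x1_1 = 220, y1_1 = 106, x1_2 = 120, y1_2 = 26, x0_3 = 180, y0_3 = 282, x0_4 = 266, y0_4 = 122, y1_4 = 196, cx_5 = 152, cy_5 = 66, r_5 = 34, x1_6 = 214, y1_6 = 180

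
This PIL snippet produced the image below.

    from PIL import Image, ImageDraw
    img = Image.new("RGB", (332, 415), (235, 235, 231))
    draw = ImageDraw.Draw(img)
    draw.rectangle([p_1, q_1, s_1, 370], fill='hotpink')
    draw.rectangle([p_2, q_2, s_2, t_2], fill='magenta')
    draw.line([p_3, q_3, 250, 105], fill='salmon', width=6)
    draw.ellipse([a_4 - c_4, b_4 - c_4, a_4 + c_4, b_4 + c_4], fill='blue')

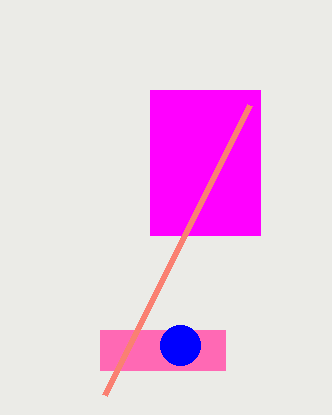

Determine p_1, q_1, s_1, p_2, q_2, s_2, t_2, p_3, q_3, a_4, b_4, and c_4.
p_1 = 100
q_1 = 330
s_1 = 225
p_2 = 150
q_2 = 90
s_2 = 260
t_2 = 235
p_3 = 105
q_3 = 395
a_4 = 180
b_4 = 345
c_4 = 20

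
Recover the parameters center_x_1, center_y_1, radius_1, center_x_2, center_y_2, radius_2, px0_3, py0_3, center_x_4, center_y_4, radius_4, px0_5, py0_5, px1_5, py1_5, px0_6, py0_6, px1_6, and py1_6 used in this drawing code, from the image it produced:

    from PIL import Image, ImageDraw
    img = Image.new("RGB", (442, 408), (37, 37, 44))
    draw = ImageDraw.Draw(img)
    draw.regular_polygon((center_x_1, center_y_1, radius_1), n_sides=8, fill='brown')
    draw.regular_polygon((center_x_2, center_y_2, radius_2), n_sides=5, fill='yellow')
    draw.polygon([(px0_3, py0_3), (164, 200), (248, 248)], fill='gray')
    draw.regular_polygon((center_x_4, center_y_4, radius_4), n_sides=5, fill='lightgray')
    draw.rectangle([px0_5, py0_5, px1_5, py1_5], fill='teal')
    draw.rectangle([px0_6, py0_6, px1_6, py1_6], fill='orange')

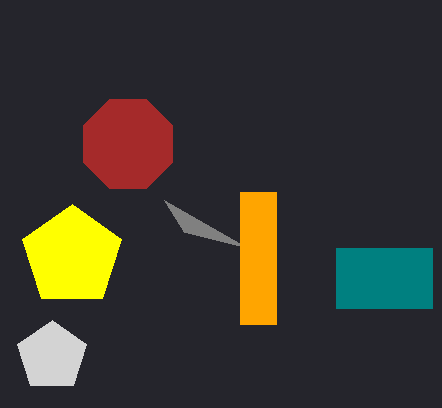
center_x_1 = 128; center_y_1 = 144; radius_1 = 48; center_x_2 = 72; center_y_2 = 256; radius_2 = 52; px0_3 = 184; py0_3 = 232; center_x_4 = 52; center_y_4 = 356; radius_4 = 36; px0_5 = 336; py0_5 = 248; px1_5 = 432; py1_5 = 308; px0_6 = 240; py0_6 = 192; px1_6 = 276; py1_6 = 324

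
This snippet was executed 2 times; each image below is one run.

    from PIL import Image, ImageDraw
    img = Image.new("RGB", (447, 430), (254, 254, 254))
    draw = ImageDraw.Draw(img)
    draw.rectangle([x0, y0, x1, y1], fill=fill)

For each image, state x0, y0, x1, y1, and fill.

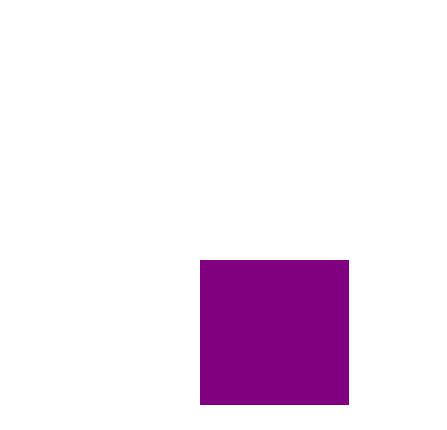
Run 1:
x0 = 200; y0 = 260; x1 = 348; y1 = 404; fill = 'purple'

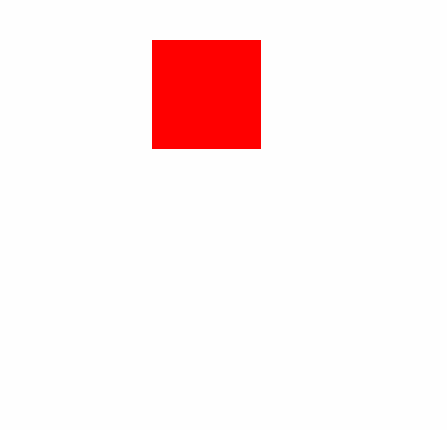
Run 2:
x0 = 152, y0 = 40, x1 = 260, y1 = 148, fill = 'red'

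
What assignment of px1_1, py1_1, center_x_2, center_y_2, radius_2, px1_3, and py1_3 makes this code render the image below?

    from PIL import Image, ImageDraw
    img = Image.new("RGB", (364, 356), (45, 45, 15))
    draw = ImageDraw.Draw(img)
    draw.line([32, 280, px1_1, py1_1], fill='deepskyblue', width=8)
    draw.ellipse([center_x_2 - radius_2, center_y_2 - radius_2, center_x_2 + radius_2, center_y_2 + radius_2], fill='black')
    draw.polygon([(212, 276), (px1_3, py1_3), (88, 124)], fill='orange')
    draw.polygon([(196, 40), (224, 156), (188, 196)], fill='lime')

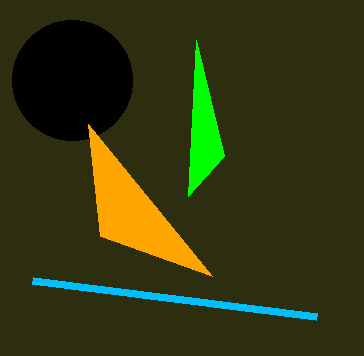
px1_1 = 316; py1_1 = 316; center_x_2 = 72; center_y_2 = 80; radius_2 = 60; px1_3 = 100; py1_3 = 236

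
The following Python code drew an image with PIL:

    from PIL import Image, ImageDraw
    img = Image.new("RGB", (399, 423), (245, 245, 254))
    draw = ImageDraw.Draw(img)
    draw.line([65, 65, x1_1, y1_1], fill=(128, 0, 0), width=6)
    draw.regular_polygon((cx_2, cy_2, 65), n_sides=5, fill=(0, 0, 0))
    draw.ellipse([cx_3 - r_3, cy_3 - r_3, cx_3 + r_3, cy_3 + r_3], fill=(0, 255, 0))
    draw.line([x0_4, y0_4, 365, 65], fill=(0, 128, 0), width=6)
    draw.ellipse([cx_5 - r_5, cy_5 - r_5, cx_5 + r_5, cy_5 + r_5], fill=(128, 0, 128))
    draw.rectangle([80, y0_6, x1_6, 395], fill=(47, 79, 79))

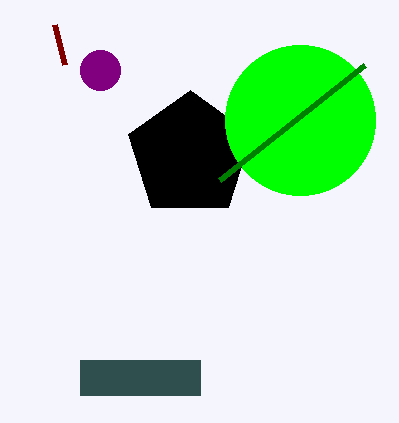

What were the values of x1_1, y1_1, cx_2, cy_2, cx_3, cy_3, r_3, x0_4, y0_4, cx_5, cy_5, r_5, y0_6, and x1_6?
x1_1 = 55
y1_1 = 25
cx_2 = 190
cy_2 = 155
cx_3 = 300
cy_3 = 120
r_3 = 75
x0_4 = 220
y0_4 = 180
cx_5 = 100
cy_5 = 70
r_5 = 20
y0_6 = 360
x1_6 = 200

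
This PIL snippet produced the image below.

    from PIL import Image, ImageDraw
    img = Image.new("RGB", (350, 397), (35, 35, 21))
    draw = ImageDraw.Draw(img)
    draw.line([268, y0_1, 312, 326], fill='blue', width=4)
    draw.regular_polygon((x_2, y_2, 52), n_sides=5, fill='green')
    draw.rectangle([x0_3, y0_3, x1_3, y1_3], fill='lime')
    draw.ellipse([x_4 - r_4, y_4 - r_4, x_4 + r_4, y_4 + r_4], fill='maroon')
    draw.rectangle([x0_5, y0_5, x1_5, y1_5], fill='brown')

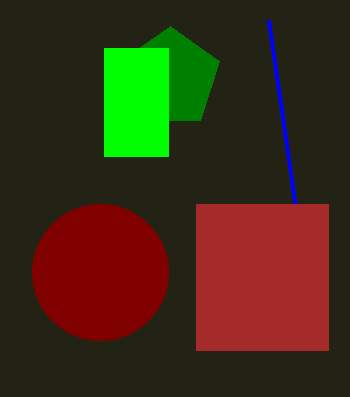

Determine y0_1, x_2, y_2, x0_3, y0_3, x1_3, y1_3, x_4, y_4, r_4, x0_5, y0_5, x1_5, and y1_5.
y0_1 = 20
x_2 = 170
y_2 = 78
x0_3 = 104
y0_3 = 48
x1_3 = 168
y1_3 = 156
x_4 = 100
y_4 = 272
r_4 = 68
x0_5 = 196
y0_5 = 204
x1_5 = 328
y1_5 = 350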